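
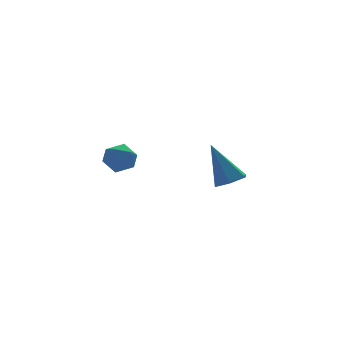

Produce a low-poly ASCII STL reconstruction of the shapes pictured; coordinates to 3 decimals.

solid 
facet normal 0.260 -0.392 -0.882
outer loop
vertex 2.609 -0.872 1.055
vertex 1.866 -0.982 0.885
vertex 2.211 -0.321 0.693
endloop
endfacet
facet normal 0.696 0.671 0.257
outer loop
vertex 2.609 -0.872 1.055
vertex 2.211 -0.321 0.693
vertex 1.334 -0.178 2.695
endloop
endfacet
facet normal 0.259 -0.392 -0.883
outer loop
vertex 2.211 -0.321 0.693
vertex 1.866 -0.982 0.885
vertex 1.468 -0.431 0.524
endloop
endfacet
facet normal -0.118 0.985 -0.122
outer loop
vertex 2.211 -0.321 0.693
vertex 1.468 -0.431 0.524
vertex 1.334 -0.178 2.695
endloop
endfacet
facet normal 0.259 -0.392 -0.883
outer loop
vertex 1.468 -0.431 0.524
vertex 1.866 -0.982 0.885
vertex 1.123 -1.092 0.716
endloop
endfacet
facet normal -0.894 0.436 -0.106
outer loop
vertex 1.468 -0.431 0.524
vertex 1.123 -1.092 0.716
vertex 1.334 -0.178 2.695
endloop
endfacet
facet normal 0.259 -0.393 -0.882
outer loop
vertex 1.123 -1.092 0.716
vertex 1.866 -0.982 0.885
vertex 1.521 -1.643 1.078
endloop
endfacet
facet normal -0.856 -0.428 0.289
outer loop
vertex 1.123 -1.092 0.716
vertex 1.521 -1.643 1.078
vertex 1.334 -0.178 2.695
endloop
endfacet
facet normal 0.259 -0.393 -0.882
outer loop
vertex 1.521 -1.643 1.078
vertex 1.866 -0.982 0.885
vertex 2.264 -1.533 1.247
endloop
endfacet
facet normal -0.042 -0.743 0.668
outer loop
vertex 1.521 -1.643 1.078
vertex 2.264 -1.533 1.247
vertex 1.334 -0.178 2.695
endloop
endfacet
facet normal 0.260 -0.392 -0.882
outer loop
vertex 2.264 -1.533 1.247
vertex 1.866 -0.982 0.885
vertex 2.609 -0.872 1.055
endloop
endfacet
facet normal 0.733 -0.193 0.652
outer loop
vertex 2.264 -1.533 1.247
vertex 2.609 -0.872 1.055
vertex 1.334 -0.178 2.695
endloop
endfacet
facet normal -0.790 -0.497 0.360
outer loop
vertex -4.019 -1.972 3.379
vertex -3.59 -2.605 3.446
vertex -3.636 -2.109 4.03
endloop
endfacet
facet normal -0.827 0.196 0.528
outer loop
vertex -4.019 -1.972 3.379
vertex -3.636 -2.109 4.03
vertex -3.654 -1.4 3.739
endloop
endfacet
facet normal -0.817 0.571 -0.078
outer loop
vertex -4.019 -1.972 3.379
vertex -3.654 -1.4 3.739
vertex -3.62 -1.456 2.974
endloop
endfacet
facet normal -0.774 0.110 -0.623
outer loop
vertex -4.019 -1.972 3.379
vertex -3.62 -1.456 2.974
vertex -3.58 -2.201 2.793
endloop
endfacet
facet normal -0.757 -0.550 -0.352
outer loop
vertex -4.019 -1.972 3.379
vertex -3.58 -2.201 2.793
vertex -3.59 -2.605 3.446
endloop
endfacet
facet normal -0.241 0.363 0.900
outer loop
vertex -3.654 -1.4 3.739
vertex -3.636 -2.109 4.03
vertex -3.0 -1.679 4.027
endloop
endfacet
facet normal -0.182 -0.757 0.628
outer loop
vertex -3.636 -2.109 4.03
vertex -3.59 -2.605 3.446
vertex -2.96 -2.424 3.846
endloop
endfacet
facet normal -0.129 -0.842 -0.523
outer loop
vertex -3.59 -2.605 3.446
vertex -3.58 -2.201 2.793
vertex -2.926 -2.48 3.081
endloop
endfacet
facet normal -0.157 0.225 -0.962
outer loop
vertex -3.58 -2.201 2.793
vertex -3.62 -1.456 2.974
vertex -2.944 -1.771 2.79
endloop
endfacet
facet normal -0.227 0.970 -0.081
outer loop
vertex -3.62 -1.456 2.974
vertex -3.654 -1.4 3.739
vertex -2.99 -1.275 3.374
endloop
endfacet
facet normal 0.774 -0.110 0.623
outer loop
vertex -2.561 -1.908 3.441
vertex -3.0 -1.679 4.027
vertex -2.96 -2.424 3.846
endloop
endfacet
facet normal 0.817 -0.571 0.078
outer loop
vertex -2.561 -1.908 3.441
vertex -2.96 -2.424 3.846
vertex -2.926 -2.48 3.081
endloop
endfacet
facet normal 0.827 -0.196 -0.528
outer loop
vertex -2.561 -1.908 3.441
vertex -2.926 -2.48 3.081
vertex -2.944 -1.771 2.79
endloop
endfacet
facet normal 0.790 0.497 -0.360
outer loop
vertex -2.561 -1.908 3.441
vertex -2.944 -1.771 2.79
vertex -2.99 -1.275 3.374
endloop
endfacet
facet normal 0.757 0.550 0.352
outer loop
vertex -2.561 -1.908 3.441
vertex -2.99 -1.275 3.374
vertex -3.0 -1.679 4.027
endloop
endfacet
facet normal 0.157 -0.225 0.962
outer loop
vertex -2.96 -2.424 3.846
vertex -3.0 -1.679 4.027
vertex -3.636 -2.109 4.03
endloop
endfacet
facet normal 0.227 -0.970 0.081
outer loop
vertex -2.926 -2.48 3.081
vertex -2.96 -2.424 3.846
vertex -3.59 -2.605 3.446
endloop
endfacet
facet normal 0.241 -0.363 -0.900
outer loop
vertex -2.944 -1.771 2.79
vertex -2.926 -2.48 3.081
vertex -3.58 -2.201 2.793
endloop
endfacet
facet normal 0.182 0.757 -0.628
outer loop
vertex -2.99 -1.275 3.374
vertex -2.944 -1.771 2.79
vertex -3.62 -1.456 2.974
endloop
endfacet
facet normal 0.129 0.842 0.523
outer loop
vertex -3.0 -1.679 4.027
vertex -2.99 -1.275 3.374
vertex -3.654 -1.4 3.739
endloop
endfacet

endsolid


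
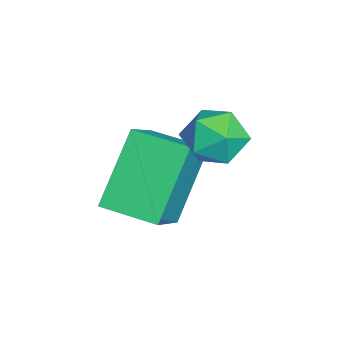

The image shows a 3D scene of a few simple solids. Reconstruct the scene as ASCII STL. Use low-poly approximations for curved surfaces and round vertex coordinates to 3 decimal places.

solid 
facet normal -0.559 0.299 0.773
outer loop
vertex -1.731 2.029 -0.436
vertex -1.268 3.35 -0.613
vertex -3.148 2.371 -1.592
endloop
endfacet
facet normal -0.328 -0.936 0.125
outer loop
vertex -1.952 1.73 -3.247
vertex -1.731 2.029 -0.436
vertex -3.148 2.371 -1.592
endloop
endfacet
facet normal -0.559 0.300 0.773
outer loop
vertex -3.148 2.371 -1.592
vertex -1.268 3.35 -0.613
vertex -2.685 3.691 -1.769
endloop
endfacet
facet normal -0.762 0.184 -0.622
outer loop
vertex -2.685 3.691 -1.769
vertex -1.952 1.73 -3.247
vertex -3.148 2.371 -1.592
endloop
endfacet
facet normal 0.762 -0.184 0.621
outer loop
vertex -1.731 2.029 -0.436
vertex -0.072 2.709 -2.268
vertex -1.268 3.35 -0.613
endloop
endfacet
facet normal -0.328 -0.936 0.125
outer loop
vertex -0.535 1.389 -2.091
vertex -1.731 2.029 -0.436
vertex -1.952 1.73 -3.247
endloop
endfacet
facet normal 0.762 -0.184 0.621
outer loop
vertex -0.535 1.389 -2.091
vertex -0.072 2.709 -2.268
vertex -1.731 2.029 -0.436
endloop
endfacet
facet normal 0.328 0.936 -0.126
outer loop
vertex -1.268 3.35 -0.613
vertex -0.072 2.709 -2.268
vertex -2.685 3.691 -1.769
endloop
endfacet
facet normal -0.762 0.184 -0.621
outer loop
vertex -1.489 3.051 -3.424
vertex -1.952 1.73 -3.247
vertex -2.685 3.691 -1.769
endloop
endfacet
facet normal 0.328 0.936 -0.125
outer loop
vertex -2.685 3.691 -1.769
vertex -0.072 2.709 -2.268
vertex -1.489 3.051 -3.424
endloop
endfacet
facet normal 0.559 -0.299 -0.773
outer loop
vertex -1.489 3.051 -3.424
vertex -0.535 1.389 -2.091
vertex -1.952 1.73 -3.247
endloop
endfacet
facet normal 0.559 -0.300 -0.773
outer loop
vertex -0.072 2.709 -2.268
vertex -0.535 1.389 -2.091
vertex -1.489 3.051 -3.424
endloop
endfacet
facet normal 0.271 0.745 0.610
outer loop
vertex -1.422 4.644 -0.397
vertex -1.691 4.207 0.256
vertex -0.904 4.13 -0.0
endloop
endfacet
facet normal 0.691 0.722 0.033
outer loop
vertex -1.422 4.644 -0.397
vertex -0.904 4.13 -0.0
vertex -0.901 4.165 -0.83
endloop
endfacet
facet normal 0.277 0.793 -0.543
outer loop
vertex -1.422 4.644 -0.397
vertex -0.901 4.165 -0.83
vertex -1.685 4.263 -1.087
endloop
endfacet
facet normal -0.398 0.859 -0.322
outer loop
vertex -1.422 4.644 -0.397
vertex -1.685 4.263 -1.087
vertex -2.173 4.289 -0.415
endloop
endfacet
facet normal -0.401 0.829 0.390
outer loop
vertex -1.422 4.644 -0.397
vertex -2.173 4.289 -0.415
vertex -1.691 4.207 0.256
endloop
endfacet
facet normal 0.997 0.077 0.007
outer loop
vertex -0.901 4.165 -0.83
vertex -0.904 4.13 -0.0
vertex -0.847 3.431 -0.445
endloop
endfacet
facet normal 0.317 0.114 0.941
outer loop
vertex -0.904 4.13 -0.0
vertex -1.691 4.207 0.256
vertex -1.335 3.457 0.227
endloop
endfacet
facet normal -0.772 0.250 0.585
outer loop
vertex -1.691 4.207 0.256
vertex -2.173 4.289 -0.415
vertex -2.119 3.555 -0.03
endloop
endfacet
facet normal -0.767 0.299 -0.568
outer loop
vertex -2.173 4.289 -0.415
vertex -1.685 4.263 -1.087
vertex -2.116 3.59 -0.86
endloop
endfacet
facet normal 0.327 0.191 -0.925
outer loop
vertex -1.685 4.263 -1.087
vertex -0.901 4.165 -0.83
vertex -1.329 3.513 -1.116
endloop
endfacet
facet normal 0.398 -0.859 0.322
outer loop
vertex -1.598 3.076 -0.463
vertex -0.847 3.431 -0.445
vertex -1.335 3.457 0.227
endloop
endfacet
facet normal -0.277 -0.793 0.543
outer loop
vertex -1.598 3.076 -0.463
vertex -1.335 3.457 0.227
vertex -2.119 3.555 -0.03
endloop
endfacet
facet normal -0.691 -0.722 -0.033
outer loop
vertex -1.598 3.076 -0.463
vertex -2.119 3.555 -0.03
vertex -2.116 3.59 -0.86
endloop
endfacet
facet normal -0.271 -0.745 -0.610
outer loop
vertex -1.598 3.076 -0.463
vertex -2.116 3.59 -0.86
vertex -1.329 3.513 -1.116
endloop
endfacet
facet normal 0.401 -0.829 -0.390
outer loop
vertex -1.598 3.076 -0.463
vertex -1.329 3.513 -1.116
vertex -0.847 3.431 -0.445
endloop
endfacet
facet normal 0.767 -0.299 0.568
outer loop
vertex -1.335 3.457 0.227
vertex -0.847 3.431 -0.445
vertex -0.904 4.13 -0.0
endloop
endfacet
facet normal -0.327 -0.191 0.925
outer loop
vertex -2.119 3.555 -0.03
vertex -1.335 3.457 0.227
vertex -1.691 4.207 0.256
endloop
endfacet
facet normal -0.997 -0.077 -0.007
outer loop
vertex -2.116 3.59 -0.86
vertex -2.119 3.555 -0.03
vertex -2.173 4.289 -0.415
endloop
endfacet
facet normal -0.317 -0.114 -0.941
outer loop
vertex -1.329 3.513 -1.116
vertex -2.116 3.59 -0.86
vertex -1.685 4.263 -1.087
endloop
endfacet
facet normal 0.772 -0.250 -0.585
outer loop
vertex -0.847 3.431 -0.445
vertex -1.329 3.513 -1.116
vertex -0.901 4.165 -0.83
endloop
endfacet

endsolid


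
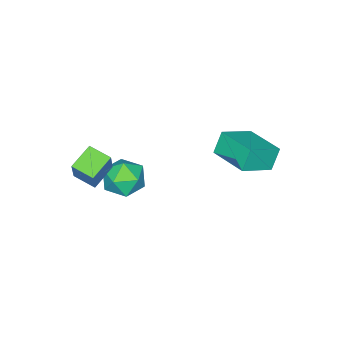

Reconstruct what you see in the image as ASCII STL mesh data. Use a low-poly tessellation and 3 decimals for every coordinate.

solid 
facet normal 0.429 0.419 0.800
outer loop
vertex 1.067 -1.476 -3.17
vertex 0.901 -2.394 -2.6
vertex 1.827 -2.262 -3.166
endloop
endfacet
facet normal 0.704 0.682 0.196
outer loop
vertex 1.067 -1.476 -3.17
vertex 1.827 -2.262 -3.166
vertex 1.583 -1.742 -4.097
endloop
endfacet
facet normal 0.171 0.968 -0.182
outer loop
vertex 1.067 -1.476 -3.17
vertex 1.583 -1.742 -4.097
vertex 0.506 -1.553 -4.106
endloop
endfacet
facet normal -0.433 0.882 0.187
outer loop
vertex 1.067 -1.476 -3.17
vertex 0.506 -1.553 -4.106
vertex 0.084 -1.956 -3.181
endloop
endfacet
facet normal -0.274 0.543 0.794
outer loop
vertex 1.067 -1.476 -3.17
vertex 0.084 -1.956 -3.181
vertex 0.901 -2.394 -2.6
endloop
endfacet
facet normal 0.974 0.138 -0.178
outer loop
vertex 1.583 -1.742 -4.097
vertex 1.827 -2.262 -3.166
vertex 1.736 -2.824 -4.099
endloop
endfacet
facet normal 0.529 -0.288 0.798
outer loop
vertex 1.827 -2.262 -3.166
vertex 0.901 -2.394 -2.6
vertex 1.314 -3.227 -3.174
endloop
endfacet
facet normal -0.608 -0.087 0.789
outer loop
vertex 0.901 -2.394 -2.6
vertex 0.084 -1.956 -3.181
vertex 0.237 -3.038 -3.183
endloop
endfacet
facet normal -0.866 0.462 -0.194
outer loop
vertex 0.084 -1.956 -3.181
vertex 0.506 -1.553 -4.106
vertex -0.007 -2.518 -4.114
endloop
endfacet
facet normal 0.112 0.601 -0.791
outer loop
vertex 0.506 -1.553 -4.106
vertex 1.583 -1.742 -4.097
vertex 0.919 -2.386 -4.68
endloop
endfacet
facet normal 0.433 -0.882 -0.187
outer loop
vertex 0.753 -3.304 -4.11
vertex 1.736 -2.824 -4.099
vertex 1.314 -3.227 -3.174
endloop
endfacet
facet normal -0.171 -0.968 0.182
outer loop
vertex 0.753 -3.304 -4.11
vertex 1.314 -3.227 -3.174
vertex 0.237 -3.038 -3.183
endloop
endfacet
facet normal -0.704 -0.682 -0.196
outer loop
vertex 0.753 -3.304 -4.11
vertex 0.237 -3.038 -3.183
vertex -0.007 -2.518 -4.114
endloop
endfacet
facet normal -0.429 -0.419 -0.800
outer loop
vertex 0.753 -3.304 -4.11
vertex -0.007 -2.518 -4.114
vertex 0.919 -2.386 -4.68
endloop
endfacet
facet normal 0.274 -0.543 -0.794
outer loop
vertex 0.753 -3.304 -4.11
vertex 0.919 -2.386 -4.68
vertex 1.736 -2.824 -4.099
endloop
endfacet
facet normal 0.866 -0.462 0.194
outer loop
vertex 1.314 -3.227 -3.174
vertex 1.736 -2.824 -4.099
vertex 1.827 -2.262 -3.166
endloop
endfacet
facet normal -0.112 -0.601 0.791
outer loop
vertex 0.237 -3.038 -3.183
vertex 1.314 -3.227 -3.174
vertex 0.901 -2.394 -2.6
endloop
endfacet
facet normal -0.974 -0.138 0.178
outer loop
vertex -0.007 -2.518 -4.114
vertex 0.237 -3.038 -3.183
vertex 0.084 -1.956 -3.181
endloop
endfacet
facet normal -0.529 0.288 -0.798
outer loop
vertex 0.919 -2.386 -4.68
vertex -0.007 -2.518 -4.114
vertex 0.506 -1.553 -4.106
endloop
endfacet
facet normal 0.608 0.087 -0.789
outer loop
vertex 1.736 -2.824 -4.099
vertex 0.919 -2.386 -4.68
vertex 1.583 -1.742 -4.097
endloop
endfacet
facet normal -0.846 0.301 -0.441
outer loop
vertex -3.377 1.385 -1.485
vertex -2.812 3.272 -1.281
vertex -2.836 1.338 -2.555
endloop
endfacet
facet normal -0.286 -0.953 -0.103
outer loop
vertex -1.348 0.808 -1.779
vertex -3.377 1.385 -1.485
vertex -2.836 1.338 -2.555
endloop
endfacet
facet normal -0.845 0.301 -0.441
outer loop
vertex -2.836 1.338 -2.555
vertex -2.812 3.272 -1.281
vertex -2.27 3.225 -2.351
endloop
endfacet
facet normal 0.451 -0.039 -0.892
outer loop
vertex -2.27 3.225 -2.351
vertex -1.348 0.808 -1.779
vertex -2.836 1.338 -2.555
endloop
endfacet
facet normal -0.451 0.039 0.892
outer loop
vertex -3.377 1.385 -1.485
vertex -1.324 2.742 -0.505
vertex -2.812 3.272 -1.281
endloop
endfacet
facet normal -0.286 -0.953 -0.103
outer loop
vertex -1.89 0.855 -0.709
vertex -3.377 1.385 -1.485
vertex -1.348 0.808 -1.779
endloop
endfacet
facet normal -0.451 0.039 0.892
outer loop
vertex -1.89 0.855 -0.709
vertex -1.324 2.742 -0.505
vertex -3.377 1.385 -1.485
endloop
endfacet
facet normal 0.286 0.953 0.103
outer loop
vertex -2.812 3.272 -1.281
vertex -1.324 2.742 -0.505
vertex -2.27 3.225 -2.351
endloop
endfacet
facet normal 0.451 -0.039 -0.891
outer loop
vertex -0.783 2.695 -1.575
vertex -1.348 0.808 -1.779
vertex -2.27 3.225 -2.351
endloop
endfacet
facet normal 0.286 0.953 0.103
outer loop
vertex -2.27 3.225 -2.351
vertex -1.324 2.742 -0.505
vertex -0.783 2.695 -1.575
endloop
endfacet
facet normal 0.845 -0.301 0.441
outer loop
vertex -0.783 2.695 -1.575
vertex -1.89 0.855 -0.709
vertex -1.348 0.808 -1.779
endloop
endfacet
facet normal 0.846 -0.301 0.441
outer loop
vertex -1.324 2.742 -0.505
vertex -1.89 0.855 -0.709
vertex -0.783 2.695 -1.575
endloop
endfacet
facet normal -0.921 0.022 0.388
outer loop
vertex 1.723 -3.603 -1.414
vertex 1.633 -2.501 -1.689
vertex 1.141 -3.99 -2.775
endloop
endfacet
facet normal 0.079 -0.967 0.241
outer loop
vertex 2.367 -4.019 -3.291
vertex 1.723 -3.603 -1.414
vertex 1.141 -3.99 -2.775
endloop
endfacet
facet normal -0.922 0.022 0.387
outer loop
vertex 1.141 -3.99 -2.775
vertex 1.633 -2.501 -1.689
vertex 1.052 -2.887 -3.05
endloop
endfacet
facet normal -0.380 -0.253 -0.890
outer loop
vertex 1.052 -2.887 -3.05
vertex 2.367 -4.019 -3.291
vertex 1.141 -3.99 -2.775
endloop
endfacet
facet normal 0.380 0.253 0.890
outer loop
vertex 1.723 -3.603 -1.414
vertex 2.859 -2.53 -2.205
vertex 1.633 -2.501 -1.689
endloop
endfacet
facet normal 0.078 -0.967 0.241
outer loop
vertex 2.948 -3.633 -1.93
vertex 1.723 -3.603 -1.414
vertex 2.367 -4.019 -3.291
endloop
endfacet
facet normal 0.381 0.252 0.889
outer loop
vertex 2.948 -3.633 -1.93
vertex 2.859 -2.53 -2.205
vertex 1.723 -3.603 -1.414
endloop
endfacet
facet normal -0.078 0.967 -0.241
outer loop
vertex 1.633 -2.501 -1.689
vertex 2.859 -2.53 -2.205
vertex 1.052 -2.887 -3.05
endloop
endfacet
facet normal -0.381 -0.253 -0.889
outer loop
vertex 2.277 -2.917 -3.566
vertex 2.367 -4.019 -3.291
vertex 1.052 -2.887 -3.05
endloop
endfacet
facet normal -0.078 0.967 -0.242
outer loop
vertex 1.052 -2.887 -3.05
vertex 2.859 -2.53 -2.205
vertex 2.277 -2.917 -3.566
endloop
endfacet
facet normal 0.922 -0.021 -0.387
outer loop
vertex 2.277 -2.917 -3.566
vertex 2.948 -3.633 -1.93
vertex 2.367 -4.019 -3.291
endloop
endfacet
facet normal 0.922 -0.022 -0.388
outer loop
vertex 2.859 -2.53 -2.205
vertex 2.948 -3.633 -1.93
vertex 2.277 -2.917 -3.566
endloop
endfacet

endsolid


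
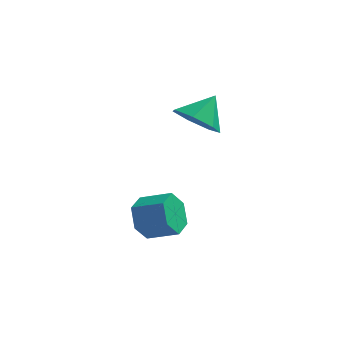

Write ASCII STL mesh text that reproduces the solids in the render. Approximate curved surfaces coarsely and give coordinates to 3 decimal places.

solid 
facet normal -0.938 -0.037 -0.345
outer loop
vertex -0.321 -1.15 -3.509
vertex -0.608 -0.772 -2.768
vertex -0.375 -0.274 -3.455
endloop
endfacet
facet normal 0.340 0.079 -0.937
outer loop
vertex -0.321 -1.15 -3.509
vertex -0.375 -0.274 -3.455
vertex 0.814 -1.106 -3.093
endloop
endfacet
facet normal 0.341 0.080 -0.937
outer loop
vertex 0.814 -1.106 -3.093
vertex -0.375 -0.274 -3.455
vertex 0.76 -0.23 -3.038
endloop
endfacet
facet normal 0.938 0.036 0.344
outer loop
vertex 0.814 -1.106 -3.093
vertex 0.76 -0.23 -3.038
vertex 0.528 -0.728 -2.352
endloop
endfacet
facet normal -0.938 -0.036 -0.344
outer loop
vertex -0.375 -0.274 -3.455
vertex -0.608 -0.772 -2.768
vertex -0.661 0.105 -2.714
endloop
endfacet
facet normal 0.118 0.902 -0.416
outer loop
vertex -0.375 -0.274 -3.455
vertex -0.661 0.105 -2.714
vertex 0.76 -0.23 -3.038
endloop
endfacet
facet normal 0.118 0.902 -0.416
outer loop
vertex 0.76 -0.23 -3.038
vertex -0.661 0.105 -2.714
vertex 0.474 0.149 -2.297
endloop
endfacet
facet normal 0.938 0.036 0.344
outer loop
vertex 0.76 -0.23 -3.038
vertex 0.474 0.149 -2.297
vertex 0.528 -0.728 -2.352
endloop
endfacet
facet normal -0.938 -0.036 -0.344
outer loop
vertex -0.661 0.105 -2.714
vertex -0.608 -0.772 -2.768
vertex -0.894 -0.394 -2.027
endloop
endfacet
facet normal -0.224 0.823 0.522
outer loop
vertex -0.661 0.105 -2.714
vertex -0.894 -0.394 -2.027
vertex 0.474 0.149 -2.297
endloop
endfacet
facet normal -0.223 0.823 0.523
outer loop
vertex 0.474 0.149 -2.297
vertex -0.894 -0.394 -2.027
vertex 0.241 -0.35 -1.611
endloop
endfacet
facet normal 0.938 0.036 0.345
outer loop
vertex 0.474 0.149 -2.297
vertex 0.241 -0.35 -1.611
vertex 0.528 -0.728 -2.352
endloop
endfacet
facet normal -0.938 -0.036 -0.344
outer loop
vertex -0.894 -0.394 -2.027
vertex -0.608 -0.772 -2.768
vertex -0.84 -1.27 -2.082
endloop
endfacet
facet normal -0.340 -0.080 0.937
outer loop
vertex -0.894 -0.394 -2.027
vertex -0.84 -1.27 -2.082
vertex 0.241 -0.35 -1.611
endloop
endfacet
facet normal -0.341 -0.079 0.937
outer loop
vertex 0.241 -0.35 -1.611
vertex -0.84 -1.27 -2.082
vertex 0.295 -1.226 -1.665
endloop
endfacet
facet normal 0.938 0.037 0.345
outer loop
vertex 0.241 -0.35 -1.611
vertex 0.295 -1.226 -1.665
vertex 0.528 -0.728 -2.352
endloop
endfacet
facet normal -0.938 -0.036 -0.344
outer loop
vertex -0.84 -1.27 -2.082
vertex -0.608 -0.772 -2.768
vertex -0.554 -1.649 -2.823
endloop
endfacet
facet normal -0.118 -0.902 0.416
outer loop
vertex -0.84 -1.27 -2.082
vertex -0.554 -1.649 -2.823
vertex 0.295 -1.226 -1.665
endloop
endfacet
facet normal -0.118 -0.902 0.416
outer loop
vertex 0.295 -1.226 -1.665
vertex -0.554 -1.649 -2.823
vertex 0.581 -1.605 -2.406
endloop
endfacet
facet normal 0.938 0.036 0.344
outer loop
vertex 0.295 -1.226 -1.665
vertex 0.581 -1.605 -2.406
vertex 0.528 -0.728 -2.352
endloop
endfacet
facet normal -0.938 -0.036 -0.345
outer loop
vertex -0.554 -1.649 -2.823
vertex -0.608 -0.772 -2.768
vertex -0.321 -1.15 -3.509
endloop
endfacet
facet normal 0.224 -0.823 -0.522
outer loop
vertex -0.554 -1.649 -2.823
vertex -0.321 -1.15 -3.509
vertex 0.581 -1.605 -2.406
endloop
endfacet
facet normal 0.223 -0.823 -0.522
outer loop
vertex 0.581 -1.605 -2.406
vertex -0.321 -1.15 -3.509
vertex 0.814 -1.106 -3.093
endloop
endfacet
facet normal 0.938 0.036 0.344
outer loop
vertex 0.581 -1.605 -2.406
vertex 0.814 -1.106 -3.093
vertex 0.528 -0.728 -2.352
endloop
endfacet
facet normal -0.319 -0.598 -0.735
outer loop
vertex 0.531 2.753 0.23
vertex -0.326 3.283 0.17
vertex 0.541 3.431 -0.326
endloop
endfacet
facet normal 0.965 0.158 0.210
outer loop
vertex 0.531 2.753 0.23
vertex 0.541 3.431 -0.326
vertex 0.106 4.097 1.17
endloop
endfacet
facet normal -0.318 -0.599 -0.735
outer loop
vertex 0.541 3.431 -0.326
vertex -0.326 3.283 0.17
vertex -0.103 3.997 -0.508
endloop
endfacet
facet normal 0.675 0.727 -0.127
outer loop
vertex 0.541 3.431 -0.326
vertex -0.103 3.997 -0.508
vertex 0.106 4.097 1.17
endloop
endfacet
facet normal -0.318 -0.599 -0.735
outer loop
vertex -0.103 3.997 -0.508
vertex -0.326 3.283 0.17
vertex -0.915 4.026 -0.18
endloop
endfacet
facet normal 0.011 0.998 -0.061
outer loop
vertex -0.103 3.997 -0.508
vertex -0.915 4.026 -0.18
vertex 0.106 4.097 1.17
endloop
endfacet
facet normal -0.318 -0.599 -0.735
outer loop
vertex -0.915 4.026 -0.18
vertex -0.326 3.283 0.17
vertex -1.284 3.495 0.412
endloop
endfacet
facet normal -0.529 0.769 0.360
outer loop
vertex -0.915 4.026 -0.18
vertex -1.284 3.495 0.412
vertex 0.106 4.097 1.17
endloop
endfacet
facet normal -0.318 -0.598 -0.735
outer loop
vertex -1.284 3.495 0.412
vertex -0.326 3.283 0.17
vertex -0.932 2.804 0.822
endloop
endfacet
facet normal -0.537 0.211 0.817
outer loop
vertex -1.284 3.495 0.412
vertex -0.932 2.804 0.822
vertex 0.106 4.097 1.17
endloop
endfacet
facet normal -0.318 -0.598 -0.735
outer loop
vertex -0.932 2.804 0.822
vertex -0.326 3.283 0.17
vertex -0.124 2.475 0.74
endloop
endfacet
facet normal -0.006 -0.255 0.967
outer loop
vertex -0.932 2.804 0.822
vertex -0.124 2.475 0.74
vertex 0.106 4.097 1.17
endloop
endfacet
facet normal -0.319 -0.598 -0.735
outer loop
vertex -0.124 2.475 0.74
vertex -0.326 3.283 0.17
vertex 0.531 2.753 0.23
endloop
endfacet
facet normal 0.661 -0.278 0.697
outer loop
vertex -0.124 2.475 0.74
vertex 0.531 2.753 0.23
vertex 0.106 4.097 1.17
endloop
endfacet

endsolid


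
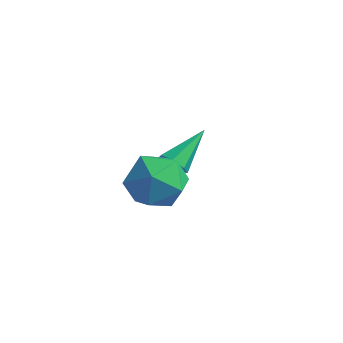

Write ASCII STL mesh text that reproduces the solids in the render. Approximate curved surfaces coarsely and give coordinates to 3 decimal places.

solid 
facet normal -0.120 -0.860 -0.496
outer loop
vertex -0.073 2.202 0.292
vertex -0.239 2.486 -0.161
vertex 0.279 2.331 -0.017
endloop
endfacet
facet normal 0.684 -0.166 0.710
outer loop
vertex -0.073 2.202 0.292
vertex 0.279 2.331 -0.017
vertex -0.041 3.914 0.661
endloop
endfacet
facet normal -0.120 -0.861 -0.495
outer loop
vertex 0.279 2.331 -0.017
vertex -0.239 2.486 -0.161
vertex 0.241 2.576 -0.434
endloop
endfacet
facet normal 0.982 0.189 0.022
outer loop
vertex 0.279 2.331 -0.017
vertex 0.241 2.576 -0.434
vertex -0.041 3.914 0.661
endloop
endfacet
facet normal -0.120 -0.860 -0.495
outer loop
vertex 0.241 2.576 -0.434
vertex -0.239 2.486 -0.161
vertex -0.159 2.754 -0.646
endloop
endfacet
facet normal 0.567 0.590 -0.575
outer loop
vertex 0.241 2.576 -0.434
vertex -0.159 2.754 -0.646
vertex -0.041 3.914 0.661
endloop
endfacet
facet normal -0.118 -0.861 -0.495
outer loop
vertex -0.159 2.754 -0.646
vertex -0.239 2.486 -0.161
vertex -0.619 2.729 -0.493
endloop
endfacet
facet normal -0.250 0.735 -0.630
outer loop
vertex -0.159 2.754 -0.646
vertex -0.619 2.729 -0.493
vertex -0.041 3.914 0.661
endloop
endfacet
facet normal -0.119 -0.861 -0.494
outer loop
vertex -0.619 2.729 -0.493
vertex -0.239 2.486 -0.161
vertex -0.793 2.521 -0.089
endloop
endfacet
facet normal -0.851 0.514 -0.102
outer loop
vertex -0.619 2.729 -0.493
vertex -0.793 2.521 -0.089
vertex -0.041 3.914 0.661
endloop
endfacet
facet normal -0.119 -0.861 -0.495
outer loop
vertex -0.793 2.521 -0.089
vertex -0.239 2.486 -0.161
vertex -0.55 2.287 0.26
endloop
endfacet
facet normal -0.786 0.095 0.611
outer loop
vertex -0.793 2.521 -0.089
vertex -0.55 2.287 0.26
vertex -0.041 3.914 0.661
endloop
endfacet
facet normal -0.120 -0.860 -0.495
outer loop
vertex -0.55 2.287 0.26
vertex -0.239 2.486 -0.161
vertex -0.073 2.202 0.292
endloop
endfacet
facet normal -0.102 -0.208 0.973
outer loop
vertex -0.55 2.287 0.26
vertex -0.073 2.202 0.292
vertex -0.041 3.914 0.661
endloop
endfacet
facet normal -0.882 -0.276 0.381
outer loop
vertex 0.024 -0.088 1.319
vertex 0.452 -1.051 1.613
vertex 0.486 -0.204 2.304
endloop
endfacet
facet normal -0.796 0.432 0.424
outer loop
vertex 0.024 -0.088 1.319
vertex 0.486 -0.204 2.304
vertex 0.666 0.702 1.719
endloop
endfacet
facet normal -0.692 0.682 -0.237
outer loop
vertex 0.024 -0.088 1.319
vertex 0.666 0.702 1.719
vertex 0.743 0.415 0.666
endloop
endfacet
facet normal -0.715 0.129 -0.687
outer loop
vertex 0.024 -0.088 1.319
vertex 0.743 0.415 0.666
vertex 0.61 -0.668 0.601
endloop
endfacet
facet normal -0.832 -0.463 -0.305
outer loop
vertex 0.024 -0.088 1.319
vertex 0.61 -0.668 0.601
vertex 0.452 -1.051 1.613
endloop
endfacet
facet normal -0.205 0.559 0.803
outer loop
vertex 0.666 0.702 1.719
vertex 0.486 -0.204 2.304
vertex 1.49 0.228 2.259
endloop
endfacet
facet normal -0.345 -0.585 0.734
outer loop
vertex 0.486 -0.204 2.304
vertex 0.452 -1.051 1.613
vertex 1.357 -0.855 2.194
endloop
endfacet
facet normal -0.264 -0.888 -0.377
outer loop
vertex 0.452 -1.051 1.613
vertex 0.61 -0.668 0.601
vertex 1.434 -1.142 1.141
endloop
endfacet
facet normal -0.074 0.069 -0.995
outer loop
vertex 0.61 -0.668 0.601
vertex 0.743 0.415 0.666
vertex 1.614 -0.236 0.556
endloop
endfacet
facet normal -0.038 0.963 -0.265
outer loop
vertex 0.743 0.415 0.666
vertex 0.666 0.702 1.719
vertex 1.648 0.611 1.247
endloop
endfacet
facet normal 0.715 -0.129 0.687
outer loop
vertex 2.076 -0.352 1.541
vertex 1.49 0.228 2.259
vertex 1.357 -0.855 2.194
endloop
endfacet
facet normal 0.692 -0.682 0.237
outer loop
vertex 2.076 -0.352 1.541
vertex 1.357 -0.855 2.194
vertex 1.434 -1.142 1.141
endloop
endfacet
facet normal 0.796 -0.432 -0.424
outer loop
vertex 2.076 -0.352 1.541
vertex 1.434 -1.142 1.141
vertex 1.614 -0.236 0.556
endloop
endfacet
facet normal 0.882 0.276 -0.381
outer loop
vertex 2.076 -0.352 1.541
vertex 1.614 -0.236 0.556
vertex 1.648 0.611 1.247
endloop
endfacet
facet normal 0.832 0.463 0.305
outer loop
vertex 2.076 -0.352 1.541
vertex 1.648 0.611 1.247
vertex 1.49 0.228 2.259
endloop
endfacet
facet normal 0.074 -0.069 0.995
outer loop
vertex 1.357 -0.855 2.194
vertex 1.49 0.228 2.259
vertex 0.486 -0.204 2.304
endloop
endfacet
facet normal 0.038 -0.963 0.265
outer loop
vertex 1.434 -1.142 1.141
vertex 1.357 -0.855 2.194
vertex 0.452 -1.051 1.613
endloop
endfacet
facet normal 0.205 -0.559 -0.803
outer loop
vertex 1.614 -0.236 0.556
vertex 1.434 -1.142 1.141
vertex 0.61 -0.668 0.601
endloop
endfacet
facet normal 0.345 0.585 -0.734
outer loop
vertex 1.648 0.611 1.247
vertex 1.614 -0.236 0.556
vertex 0.743 0.415 0.666
endloop
endfacet
facet normal 0.264 0.888 0.377
outer loop
vertex 1.49 0.228 2.259
vertex 1.648 0.611 1.247
vertex 0.666 0.702 1.719
endloop
endfacet

endsolid


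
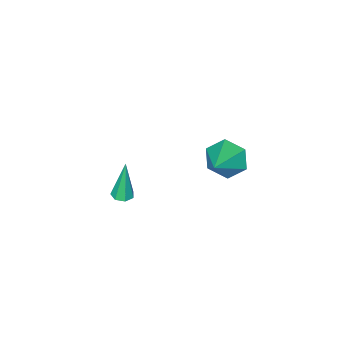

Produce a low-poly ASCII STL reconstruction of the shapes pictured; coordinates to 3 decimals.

solid 
facet normal -0.773 -0.403 -0.489
outer loop
vertex -1.414 -3.995 -4.769
vertex -2.086 -3.493 -4.12
vertex -1.764 -3.025 -5.015
endloop
endfacet
facet normal 0.833 0.167 -0.527
outer loop
vertex -1.414 -3.995 -4.769
vertex -1.764 -3.025 -5.015
vertex -0.694 -2.767 -3.24
endloop
endfacet
facet normal -0.774 -0.403 -0.489
outer loop
vertex -1.764 -3.025 -5.015
vertex -2.086 -3.493 -4.12
vertex -2.435 -2.523 -4.367
endloop
endfacet
facet normal 0.338 0.881 -0.332
outer loop
vertex -1.764 -3.025 -5.015
vertex -2.435 -2.523 -4.367
vertex -0.694 -2.767 -3.24
endloop
endfacet
facet normal -0.773 -0.403 -0.489
outer loop
vertex -2.435 -2.523 -4.367
vertex -2.086 -3.493 -4.12
vertex -2.758 -2.99 -3.472
endloop
endfacet
facet normal -0.144 0.898 0.417
outer loop
vertex -2.435 -2.523 -4.367
vertex -2.758 -2.99 -3.472
vertex -0.694 -2.767 -3.24
endloop
endfacet
facet normal -0.773 -0.402 -0.490
outer loop
vertex -2.758 -2.99 -3.472
vertex -2.086 -3.493 -4.12
vertex -2.409 -3.96 -3.226
endloop
endfacet
facet normal -0.131 0.199 0.971
outer loop
vertex -2.758 -2.99 -3.472
vertex -2.409 -3.96 -3.226
vertex -0.694 -2.767 -3.24
endloop
endfacet
facet normal -0.773 -0.402 -0.490
outer loop
vertex -2.409 -3.96 -3.226
vertex -2.086 -3.493 -4.12
vertex -1.737 -4.463 -3.874
endloop
endfacet
facet normal 0.364 -0.514 0.777
outer loop
vertex -2.409 -3.96 -3.226
vertex -1.737 -4.463 -3.874
vertex -0.694 -2.767 -3.24
endloop
endfacet
facet normal -0.774 -0.402 -0.490
outer loop
vertex -1.737 -4.463 -3.874
vertex -2.086 -3.493 -4.12
vertex -1.414 -3.995 -4.769
endloop
endfacet
facet normal 0.847 -0.531 0.028
outer loop
vertex -1.737 -4.463 -3.874
vertex -1.414 -3.995 -4.769
vertex -0.694 -2.767 -3.24
endloop
endfacet
facet normal 0.120 0.021 -0.993
outer loop
vertex 4.526 -3.225 -2.206
vertex 4.031 -3.33 -2.268
vertex 4.257 -2.874 -2.231
endloop
endfacet
facet normal 0.740 0.590 0.323
outer loop
vertex 4.526 -3.225 -2.206
vertex 4.257 -2.874 -2.231
vertex 3.789 -3.37 -0.252
endloop
endfacet
facet normal 0.120 0.021 -0.993
outer loop
vertex 4.257 -2.874 -2.231
vertex 4.031 -3.33 -2.268
vertex 3.818 -2.866 -2.284
endloop
endfacet
facet normal -0.011 0.971 0.241
outer loop
vertex 4.257 -2.874 -2.231
vertex 3.818 -2.866 -2.284
vertex 3.789 -3.37 -0.252
endloop
endfacet
facet normal 0.118 0.020 -0.993
outer loop
vertex 3.818 -2.866 -2.284
vertex 4.031 -3.33 -2.268
vertex 3.539 -3.208 -2.324
endloop
endfacet
facet normal -0.775 0.616 0.142
outer loop
vertex 3.818 -2.866 -2.284
vertex 3.539 -3.208 -2.324
vertex 3.789 -3.37 -0.252
endloop
endfacet
facet normal 0.118 0.020 -0.993
outer loop
vertex 3.539 -3.208 -2.324
vertex 4.031 -3.33 -2.268
vertex 3.63 -3.641 -2.322
endloop
endfacet
facet normal -0.974 -0.204 0.102
outer loop
vertex 3.539 -3.208 -2.324
vertex 3.63 -3.641 -2.322
vertex 3.789 -3.37 -0.252
endloop
endfacet
facet normal 0.118 0.020 -0.993
outer loop
vertex 3.63 -3.641 -2.322
vertex 4.031 -3.33 -2.268
vertex 4.024 -3.839 -2.279
endloop
endfacet
facet normal -0.457 -0.877 0.150
outer loop
vertex 3.63 -3.641 -2.322
vertex 4.024 -3.839 -2.279
vertex 3.789 -3.37 -0.252
endloop
endfacet
facet normal 0.120 0.020 -0.993
outer loop
vertex 4.024 -3.839 -2.279
vertex 4.031 -3.33 -2.268
vertex 4.422 -3.654 -2.227
endloop
endfacet
facet normal 0.381 -0.890 0.250
outer loop
vertex 4.024 -3.839 -2.279
vertex 4.422 -3.654 -2.227
vertex 3.789 -3.37 -0.252
endloop
endfacet
facet normal 0.120 0.019 -0.993
outer loop
vertex 4.422 -3.654 -2.227
vertex 4.031 -3.33 -2.268
vertex 4.526 -3.225 -2.206
endloop
endfacet
facet normal 0.915 -0.238 0.327
outer loop
vertex 4.422 -3.654 -2.227
vertex 4.526 -3.225 -2.206
vertex 3.789 -3.37 -0.252
endloop
endfacet

endsolid


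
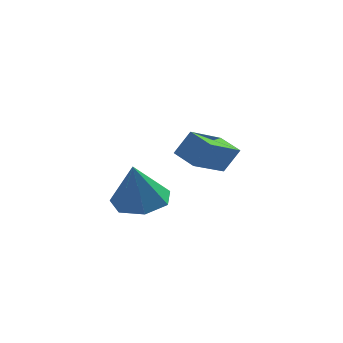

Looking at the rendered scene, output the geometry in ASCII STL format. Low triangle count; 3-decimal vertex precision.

solid 
facet normal 0.075 0.334 -0.940
outer loop
vertex -1.694 0.517 -2.672
vertex -2.62 0.002 -2.929
vertex -2.488 1.018 -2.557
endloop
endfacet
facet normal 0.442 0.535 0.720
outer loop
vertex -1.694 0.517 -2.672
vertex -2.488 1.018 -2.557
vertex -2.76 -0.622 -1.171
endloop
endfacet
facet normal 0.075 0.334 -0.940
outer loop
vertex -2.488 1.018 -2.557
vertex -2.62 0.002 -2.929
vertex -3.381 0.754 -2.722
endloop
endfacet
facet normal -0.319 0.642 0.697
outer loop
vertex -2.488 1.018 -2.557
vertex -3.381 0.754 -2.722
vertex -2.76 -0.622 -1.171
endloop
endfacet
facet normal 0.075 0.334 -0.939
outer loop
vertex -3.381 0.754 -2.722
vertex -2.62 0.002 -2.929
vertex -3.701 -0.076 -3.043
endloop
endfacet
facet normal -0.865 0.149 0.478
outer loop
vertex -3.381 0.754 -2.722
vertex -3.701 -0.076 -3.043
vertex -2.76 -0.622 -1.171
endloop
endfacet
facet normal 0.075 0.333 -0.940
outer loop
vertex -3.701 -0.076 -3.043
vertex -2.62 0.002 -2.929
vertex -3.206 -0.848 -3.277
endloop
endfacet
facet normal -0.787 -0.574 0.228
outer loop
vertex -3.701 -0.076 -3.043
vertex -3.206 -0.848 -3.277
vertex -2.76 -0.622 -1.171
endloop
endfacet
facet normal 0.075 0.333 -0.940
outer loop
vertex -3.206 -0.848 -3.277
vertex -2.62 0.002 -2.929
vertex -2.27 -0.979 -3.249
endloop
endfacet
facet normal -0.141 -0.981 0.135
outer loop
vertex -3.206 -0.848 -3.277
vertex -2.27 -0.979 -3.249
vertex -2.76 -0.622 -1.171
endloop
endfacet
facet normal 0.075 0.333 -0.940
outer loop
vertex -2.27 -0.979 -3.249
vertex -2.62 0.002 -2.929
vertex -1.597 -0.372 -2.98
endloop
endfacet
facet normal 0.583 -0.766 0.269
outer loop
vertex -2.27 -0.979 -3.249
vertex -1.597 -0.372 -2.98
vertex -2.76 -0.622 -1.171
endloop
endfacet
facet normal 0.075 0.334 -0.940
outer loop
vertex -1.597 -0.372 -2.98
vertex -2.62 0.002 -2.929
vertex -1.694 0.517 -2.672
endloop
endfacet
facet normal 0.843 -0.091 0.530
outer loop
vertex -1.597 -0.372 -2.98
vertex -1.694 0.517 -2.672
vertex -2.76 -0.622 -1.171
endloop
endfacet
facet normal -0.483 -0.150 -0.863
outer loop
vertex -2.103 3.282 -1.817
vertex -1.249 4.774 -2.554
vertex -1.266 2.628 -2.172
endloop
endfacet
facet normal -0.456 -0.798 0.394
outer loop
vertex -0.691 2.806 -1.146
vertex -2.103 3.282 -1.817
vertex -1.266 2.628 -2.172
endloop
endfacet
facet normal -0.484 -0.150 -0.862
outer loop
vertex -1.266 2.628 -2.172
vertex -1.249 4.774 -2.554
vertex -0.413 4.12 -2.91
endloop
endfacet
facet normal 0.747 -0.584 -0.317
outer loop
vertex -0.413 4.12 -2.91
vertex -0.691 2.806 -1.146
vertex -1.266 2.628 -2.172
endloop
endfacet
facet normal -0.747 0.584 0.317
outer loop
vertex -2.103 3.282 -1.817
vertex -0.674 4.952 -1.528
vertex -1.249 4.774 -2.554
endloop
endfacet
facet normal -0.456 -0.798 0.394
outer loop
vertex -1.527 3.46 -0.79
vertex -2.103 3.282 -1.817
vertex -0.691 2.806 -1.146
endloop
endfacet
facet normal -0.747 0.584 0.318
outer loop
vertex -1.527 3.46 -0.79
vertex -0.674 4.952 -1.528
vertex -2.103 3.282 -1.817
endloop
endfacet
facet normal 0.456 0.798 -0.394
outer loop
vertex -1.249 4.774 -2.554
vertex -0.674 4.952 -1.528
vertex -0.413 4.12 -2.91
endloop
endfacet
facet normal 0.747 -0.584 -0.318
outer loop
vertex 0.163 4.298 -1.883
vertex -0.691 2.806 -1.146
vertex -0.413 4.12 -2.91
endloop
endfacet
facet normal 0.456 0.798 -0.394
outer loop
vertex -0.413 4.12 -2.91
vertex -0.674 4.952 -1.528
vertex 0.163 4.298 -1.883
endloop
endfacet
facet normal 0.484 0.149 0.862
outer loop
vertex 0.163 4.298 -1.883
vertex -1.527 3.46 -0.79
vertex -0.691 2.806 -1.146
endloop
endfacet
facet normal 0.483 0.150 0.862
outer loop
vertex -0.674 4.952 -1.528
vertex -1.527 3.46 -0.79
vertex 0.163 4.298 -1.883
endloop
endfacet

endsolid


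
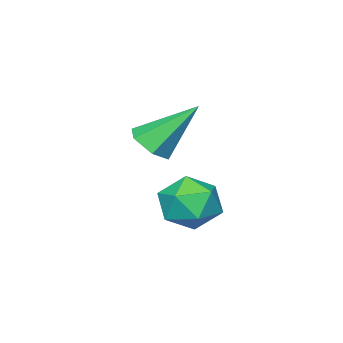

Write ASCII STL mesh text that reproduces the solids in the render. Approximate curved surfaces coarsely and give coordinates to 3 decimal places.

solid 
facet normal -0.423 0.294 0.857
outer loop
vertex 1.32 -3.128 -1.202
vertex 2.156 -3.557 -0.643
vertex 2.199 -2.517 -0.978
endloop
endfacet
facet normal -0.594 0.736 0.325
outer loop
vertex 1.32 -3.128 -1.202
vertex 2.199 -2.517 -0.978
vertex 1.73 -2.46 -1.964
endloop
endfacet
facet normal -0.917 0.354 -0.183
outer loop
vertex 1.32 -3.128 -1.202
vertex 1.73 -2.46 -1.964
vertex 1.397 -3.465 -2.239
endloop
endfacet
facet normal -0.945 -0.324 0.035
outer loop
vertex 1.32 -3.128 -1.202
vertex 1.397 -3.465 -2.239
vertex 1.66 -4.143 -1.422
endloop
endfacet
facet normal -0.639 -0.361 0.679
outer loop
vertex 1.32 -3.128 -1.202
vertex 1.66 -4.143 -1.422
vertex 2.156 -3.557 -0.643
endloop
endfacet
facet normal 0.011 0.999 0.052
outer loop
vertex 1.73 -2.46 -1.964
vertex 2.199 -2.517 -0.978
vertex 2.82 -2.477 -1.878
endloop
endfacet
facet normal 0.290 0.283 0.914
outer loop
vertex 2.199 -2.517 -0.978
vertex 2.156 -3.557 -0.643
vertex 3.083 -3.155 -1.061
endloop
endfacet
facet normal -0.061 -0.778 0.625
outer loop
vertex 2.156 -3.557 -0.643
vertex 1.66 -4.143 -1.422
vertex 2.75 -4.16 -1.336
endloop
endfacet
facet normal -0.557 -0.718 -0.417
outer loop
vertex 1.66 -4.143 -1.422
vertex 1.397 -3.465 -2.239
vertex 2.281 -4.103 -2.322
endloop
endfacet
facet normal -0.512 0.380 -0.770
outer loop
vertex 1.397 -3.465 -2.239
vertex 1.73 -2.46 -1.964
vertex 2.324 -3.063 -2.657
endloop
endfacet
facet normal 0.945 0.324 -0.035
outer loop
vertex 3.16 -3.492 -2.098
vertex 2.82 -2.477 -1.878
vertex 3.083 -3.155 -1.061
endloop
endfacet
facet normal 0.917 -0.354 0.183
outer loop
vertex 3.16 -3.492 -2.098
vertex 3.083 -3.155 -1.061
vertex 2.75 -4.16 -1.336
endloop
endfacet
facet normal 0.594 -0.736 -0.325
outer loop
vertex 3.16 -3.492 -2.098
vertex 2.75 -4.16 -1.336
vertex 2.281 -4.103 -2.322
endloop
endfacet
facet normal 0.423 -0.294 -0.857
outer loop
vertex 3.16 -3.492 -2.098
vertex 2.281 -4.103 -2.322
vertex 2.324 -3.063 -2.657
endloop
endfacet
facet normal 0.639 0.361 -0.679
outer loop
vertex 3.16 -3.492 -2.098
vertex 2.324 -3.063 -2.657
vertex 2.82 -2.477 -1.878
endloop
endfacet
facet normal 0.557 0.718 0.417
outer loop
vertex 3.083 -3.155 -1.061
vertex 2.82 -2.477 -1.878
vertex 2.199 -2.517 -0.978
endloop
endfacet
facet normal 0.512 -0.380 0.770
outer loop
vertex 2.75 -4.16 -1.336
vertex 3.083 -3.155 -1.061
vertex 2.156 -3.557 -0.643
endloop
endfacet
facet normal -0.011 -0.999 -0.052
outer loop
vertex 2.281 -4.103 -2.322
vertex 2.75 -4.16 -1.336
vertex 1.66 -4.143 -1.422
endloop
endfacet
facet normal -0.290 -0.283 -0.914
outer loop
vertex 2.324 -3.063 -2.657
vertex 2.281 -4.103 -2.322
vertex 1.397 -3.465 -2.239
endloop
endfacet
facet normal 0.061 0.778 -0.625
outer loop
vertex 2.82 -2.477 -1.878
vertex 2.324 -3.063 -2.657
vertex 1.73 -2.46 -1.964
endloop
endfacet
facet normal 0.445 -0.511 -0.735
outer loop
vertex 3.528 -3.642 0.659
vertex 2.987 -4.227 0.738
vertex 2.85 -3.621 0.234
endloop
endfacet
facet normal 0.137 0.976 -0.170
outer loop
vertex 3.528 -3.642 0.659
vertex 2.85 -3.621 0.234
vertex 2.053 -3.153 2.282
endloop
endfacet
facet normal 0.444 -0.511 -0.736
outer loop
vertex 2.85 -3.621 0.234
vertex 2.987 -4.227 0.738
vertex 2.309 -4.205 0.313
endloop
endfacet
facet normal -0.697 0.591 -0.406
outer loop
vertex 2.85 -3.621 0.234
vertex 2.309 -4.205 0.313
vertex 2.053 -3.153 2.282
endloop
endfacet
facet normal 0.444 -0.511 -0.736
outer loop
vertex 2.309 -4.205 0.313
vertex 2.987 -4.227 0.738
vertex 2.446 -4.811 0.817
endloop
endfacet
facet normal -0.974 -0.225 -0.006
outer loop
vertex 2.309 -4.205 0.313
vertex 2.446 -4.811 0.817
vertex 2.053 -3.153 2.282
endloop
endfacet
facet normal 0.444 -0.511 -0.736
outer loop
vertex 2.446 -4.811 0.817
vertex 2.987 -4.227 0.738
vertex 3.124 -4.833 1.242
endloop
endfacet
facet normal -0.416 -0.655 0.630
outer loop
vertex 2.446 -4.811 0.817
vertex 3.124 -4.833 1.242
vertex 2.053 -3.153 2.282
endloop
endfacet
facet normal 0.445 -0.511 -0.735
outer loop
vertex 3.124 -4.833 1.242
vertex 2.987 -4.227 0.738
vertex 3.664 -4.249 1.163
endloop
endfacet
facet normal 0.419 -0.270 0.867
outer loop
vertex 3.124 -4.833 1.242
vertex 3.664 -4.249 1.163
vertex 2.053 -3.153 2.282
endloop
endfacet
facet normal 0.445 -0.511 -0.735
outer loop
vertex 3.664 -4.249 1.163
vertex 2.987 -4.227 0.738
vertex 3.528 -3.642 0.659
endloop
endfacet
facet normal 0.696 0.545 0.468
outer loop
vertex 3.664 -4.249 1.163
vertex 3.528 -3.642 0.659
vertex 2.053 -3.153 2.282
endloop
endfacet

endsolid


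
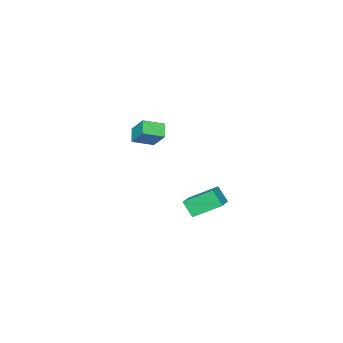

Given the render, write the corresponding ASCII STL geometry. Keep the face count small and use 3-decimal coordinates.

solid 
facet normal -0.770 0.543 -0.335
outer loop
vertex -2.596 -4.165 2.62
vertex -2.342 -3.074 3.804
vertex -1.921 -3.612 1.966
endloop
endfacet
facet normal -0.156 -0.669 -0.727
outer loop
vertex -0.798 -4.406 2.456
vertex -2.596 -4.165 2.62
vertex -1.921 -3.612 1.966
endloop
endfacet
facet normal -0.769 0.544 -0.335
outer loop
vertex -1.921 -3.612 1.966
vertex -2.342 -3.074 3.804
vertex -1.667 -2.522 3.151
endloop
endfacet
facet normal 0.620 0.507 -0.599
outer loop
vertex -1.667 -2.522 3.151
vertex -0.798 -4.406 2.456
vertex -1.921 -3.612 1.966
endloop
endfacet
facet normal -0.620 -0.506 0.600
outer loop
vertex -2.596 -4.165 2.62
vertex -1.219 -3.868 4.294
vertex -2.342 -3.074 3.804
endloop
endfacet
facet normal -0.156 -0.669 -0.727
outer loop
vertex -1.473 -4.958 3.109
vertex -2.596 -4.165 2.62
vertex -0.798 -4.406 2.456
endloop
endfacet
facet normal -0.619 -0.507 0.599
outer loop
vertex -1.473 -4.958 3.109
vertex -1.219 -3.868 4.294
vertex -2.596 -4.165 2.62
endloop
endfacet
facet normal 0.156 0.669 0.727
outer loop
vertex -2.342 -3.074 3.804
vertex -1.219 -3.868 4.294
vertex -1.667 -2.522 3.151
endloop
endfacet
facet normal 0.619 0.507 -0.600
outer loop
vertex -0.544 -3.315 3.64
vertex -0.798 -4.406 2.456
vertex -1.667 -2.522 3.151
endloop
endfacet
facet normal 0.156 0.669 0.727
outer loop
vertex -1.667 -2.522 3.151
vertex -1.219 -3.868 4.294
vertex -0.544 -3.315 3.64
endloop
endfacet
facet normal 0.769 -0.544 0.336
outer loop
vertex -0.544 -3.315 3.64
vertex -1.473 -4.958 3.109
vertex -0.798 -4.406 2.456
endloop
endfacet
facet normal 0.770 -0.543 0.335
outer loop
vertex -1.219 -3.868 4.294
vertex -1.473 -4.958 3.109
vertex -0.544 -3.315 3.64
endloop
endfacet
facet normal -0.860 -0.399 -0.316
outer loop
vertex 1.917 2.141 1.245
vertex 0.929 3.49 2.229
vertex 1.938 2.858 0.283
endloop
endfacet
facet normal 0.510 -0.695 -0.507
outer loop
vertex 3.211 3.45 0.751
vertex 1.917 2.141 1.245
vertex 1.938 2.858 0.283
endloop
endfacet
facet normal -0.860 -0.400 -0.316
outer loop
vertex 1.938 2.858 0.283
vertex 0.929 3.49 2.229
vertex 0.949 4.207 1.267
endloop
endfacet
facet normal 0.017 0.597 -0.802
outer loop
vertex 0.949 4.207 1.267
vertex 3.211 3.45 0.751
vertex 1.938 2.858 0.283
endloop
endfacet
facet normal -0.017 -0.597 0.802
outer loop
vertex 1.917 2.141 1.245
vertex 2.202 4.082 2.697
vertex 0.929 3.49 2.229
endloop
endfacet
facet normal 0.509 -0.695 -0.507
outer loop
vertex 3.191 2.733 1.713
vertex 1.917 2.141 1.245
vertex 3.211 3.45 0.751
endloop
endfacet
facet normal -0.017 -0.597 0.802
outer loop
vertex 3.191 2.733 1.713
vertex 2.202 4.082 2.697
vertex 1.917 2.141 1.245
endloop
endfacet
facet normal -0.510 0.695 0.507
outer loop
vertex 0.929 3.49 2.229
vertex 2.202 4.082 2.697
vertex 0.949 4.207 1.267
endloop
endfacet
facet normal 0.017 0.597 -0.802
outer loop
vertex 2.223 4.799 1.735
vertex 3.211 3.45 0.751
vertex 0.949 4.207 1.267
endloop
endfacet
facet normal -0.509 0.695 0.507
outer loop
vertex 0.949 4.207 1.267
vertex 2.202 4.082 2.697
vertex 2.223 4.799 1.735
endloop
endfacet
facet normal 0.860 0.400 0.316
outer loop
vertex 2.223 4.799 1.735
vertex 3.191 2.733 1.713
vertex 3.211 3.45 0.751
endloop
endfacet
facet normal 0.860 0.400 0.317
outer loop
vertex 2.202 4.082 2.697
vertex 3.191 2.733 1.713
vertex 2.223 4.799 1.735
endloop
endfacet

endsolid


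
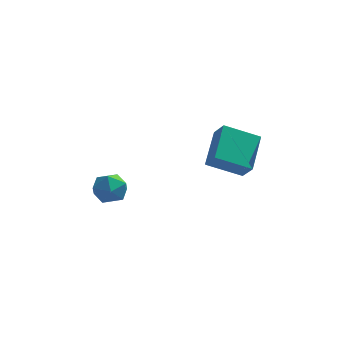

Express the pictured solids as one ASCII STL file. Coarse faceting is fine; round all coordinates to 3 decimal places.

solid 
facet normal -0.216 0.507 0.834
outer loop
vertex -4.455 3.77 -2.456
vertex -3.887 3.163 -1.94
vertex -3.506 3.973 -2.334
endloop
endfacet
facet normal -0.234 0.936 0.263
outer loop
vertex -4.455 3.77 -2.456
vertex -3.506 3.973 -2.334
vertex -3.928 4.112 -3.205
endloop
endfacet
facet normal -0.714 0.673 -0.195
outer loop
vertex -4.455 3.77 -2.456
vertex -3.928 4.112 -3.205
vertex -4.57 3.389 -3.349
endloop
endfacet
facet normal -0.992 0.082 0.093
outer loop
vertex -4.455 3.77 -2.456
vertex -4.57 3.389 -3.349
vertex -4.545 2.802 -2.567
endloop
endfacet
facet normal -0.684 -0.020 0.729
outer loop
vertex -4.455 3.77 -2.456
vertex -4.545 2.802 -2.567
vertex -3.887 3.163 -1.94
endloop
endfacet
facet normal 0.406 0.913 -0.051
outer loop
vertex -3.928 4.112 -3.205
vertex -3.506 3.973 -2.334
vertex -3.035 3.718 -3.153
endloop
endfacet
facet normal 0.437 0.219 0.873
outer loop
vertex -3.506 3.973 -2.334
vertex -3.887 3.163 -1.94
vertex -3.01 3.131 -2.371
endloop
endfacet
facet normal -0.321 -0.635 0.703
outer loop
vertex -3.887 3.163 -1.94
vertex -4.545 2.802 -2.567
vertex -3.652 2.408 -2.515
endloop
endfacet
facet normal -0.821 -0.469 -0.326
outer loop
vertex -4.545 2.802 -2.567
vertex -4.57 3.389 -3.349
vertex -4.074 2.547 -3.386
endloop
endfacet
facet normal -0.371 0.487 -0.791
outer loop
vertex -4.57 3.389 -3.349
vertex -3.928 4.112 -3.205
vertex -3.693 3.357 -3.78
endloop
endfacet
facet normal 0.992 -0.082 -0.093
outer loop
vertex -3.125 2.75 -3.264
vertex -3.035 3.718 -3.153
vertex -3.01 3.131 -2.371
endloop
endfacet
facet normal 0.714 -0.673 0.195
outer loop
vertex -3.125 2.75 -3.264
vertex -3.01 3.131 -2.371
vertex -3.652 2.408 -2.515
endloop
endfacet
facet normal 0.234 -0.936 -0.263
outer loop
vertex -3.125 2.75 -3.264
vertex -3.652 2.408 -2.515
vertex -4.074 2.547 -3.386
endloop
endfacet
facet normal 0.216 -0.507 -0.834
outer loop
vertex -3.125 2.75 -3.264
vertex -4.074 2.547 -3.386
vertex -3.693 3.357 -3.78
endloop
endfacet
facet normal 0.684 0.020 -0.729
outer loop
vertex -3.125 2.75 -3.264
vertex -3.693 3.357 -3.78
vertex -3.035 3.718 -3.153
endloop
endfacet
facet normal 0.821 0.469 0.326
outer loop
vertex -3.01 3.131 -2.371
vertex -3.035 3.718 -3.153
vertex -3.506 3.973 -2.334
endloop
endfacet
facet normal 0.371 -0.487 0.791
outer loop
vertex -3.652 2.408 -2.515
vertex -3.01 3.131 -2.371
vertex -3.887 3.163 -1.94
endloop
endfacet
facet normal -0.406 -0.913 0.051
outer loop
vertex -4.074 2.547 -3.386
vertex -3.652 2.408 -2.515
vertex -4.545 2.802 -2.567
endloop
endfacet
facet normal -0.437 -0.219 -0.873
outer loop
vertex -3.693 3.357 -3.78
vertex -4.074 2.547 -3.386
vertex -4.57 3.389 -3.349
endloop
endfacet
facet normal 0.321 0.635 -0.703
outer loop
vertex -3.035 3.718 -3.153
vertex -3.693 3.357 -3.78
vertex -3.928 4.112 -3.205
endloop
endfacet
facet normal -0.901 -0.093 0.424
outer loop
vertex 1.498 3.694 1.444
vertex 1.029 4.29 0.579
vertex 1.181 1.891 0.375
endloop
endfacet
facet normal 0.408 -0.518 0.752
outer loop
vertex 2.911 2.07 -0.439
vertex 1.498 3.694 1.444
vertex 1.181 1.891 0.375
endloop
endfacet
facet normal -0.901 -0.093 0.424
outer loop
vertex 1.181 1.891 0.375
vertex 1.029 4.29 0.579
vertex 0.712 2.487 -0.49
endloop
endfacet
facet normal -0.150 -0.850 -0.505
outer loop
vertex 0.712 2.487 -0.49
vertex 2.911 2.07 -0.439
vertex 1.181 1.891 0.375
endloop
endfacet
facet normal 0.150 0.850 0.505
outer loop
vertex 1.498 3.694 1.444
vertex 2.759 4.469 -0.235
vertex 1.029 4.29 0.579
endloop
endfacet
facet normal 0.408 -0.518 0.752
outer loop
vertex 3.228 3.873 0.63
vertex 1.498 3.694 1.444
vertex 2.911 2.07 -0.439
endloop
endfacet
facet normal 0.150 0.850 0.505
outer loop
vertex 3.228 3.873 0.63
vertex 2.759 4.469 -0.235
vertex 1.498 3.694 1.444
endloop
endfacet
facet normal -0.408 0.518 -0.752
outer loop
vertex 1.029 4.29 0.579
vertex 2.759 4.469 -0.235
vertex 0.712 2.487 -0.49
endloop
endfacet
facet normal -0.150 -0.850 -0.505
outer loop
vertex 2.442 2.666 -1.304
vertex 2.911 2.07 -0.439
vertex 0.712 2.487 -0.49
endloop
endfacet
facet normal -0.408 0.518 -0.752
outer loop
vertex 0.712 2.487 -0.49
vertex 2.759 4.469 -0.235
vertex 2.442 2.666 -1.304
endloop
endfacet
facet normal 0.901 0.093 -0.424
outer loop
vertex 2.442 2.666 -1.304
vertex 3.228 3.873 0.63
vertex 2.911 2.07 -0.439
endloop
endfacet
facet normal 0.901 0.093 -0.424
outer loop
vertex 2.759 4.469 -0.235
vertex 3.228 3.873 0.63
vertex 2.442 2.666 -1.304
endloop
endfacet

endsolid


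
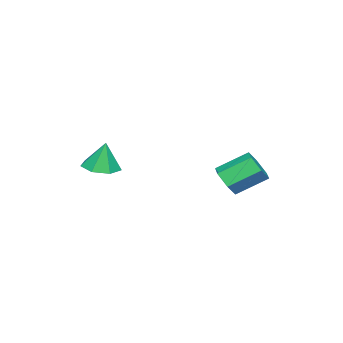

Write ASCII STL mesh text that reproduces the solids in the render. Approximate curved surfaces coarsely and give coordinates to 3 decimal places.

solid 
facet normal 0.454 -0.717 -0.529
outer loop
vertex 0.456 2.173 1.955
vertex -0.37 1.664 1.937
vertex -0.179 2.304 1.233
endloop
endfacet
facet normal 0.605 0.684 -0.408
outer loop
vertex 0.456 2.173 1.955
vertex -0.179 2.304 1.233
vertex -0.424 3.564 2.982
endloop
endfacet
facet normal 0.606 0.684 -0.408
outer loop
vertex -0.424 3.564 2.982
vertex -0.179 2.304 1.233
vertex -1.059 3.696 2.26
endloop
endfacet
facet normal -0.453 0.717 0.530
outer loop
vertex -0.424 3.564 2.982
vertex -1.059 3.696 2.26
vertex -1.25 3.056 2.963
endloop
endfacet
facet normal 0.453 -0.717 -0.529
outer loop
vertex -0.179 2.304 1.233
vertex -0.37 1.664 1.937
vertex -1.005 1.796 1.215
endloop
endfacet
facet normal -0.264 0.459 -0.848
outer loop
vertex -0.179 2.304 1.233
vertex -1.005 1.796 1.215
vertex -1.059 3.696 2.26
endloop
endfacet
facet normal -0.265 0.459 -0.848
outer loop
vertex -1.059 3.696 2.26
vertex -1.005 1.796 1.215
vertex -1.884 3.187 2.242
endloop
endfacet
facet normal -0.454 0.717 0.529
outer loop
vertex -1.059 3.696 2.26
vertex -1.884 3.187 2.242
vertex -1.25 3.056 2.963
endloop
endfacet
facet normal 0.453 -0.717 -0.530
outer loop
vertex -1.005 1.796 1.215
vertex -0.37 1.664 1.937
vertex -1.196 1.156 1.918
endloop
endfacet
facet normal -0.869 -0.224 -0.440
outer loop
vertex -1.005 1.796 1.215
vertex -1.196 1.156 1.918
vertex -1.884 3.187 2.242
endloop
endfacet
facet normal -0.869 -0.224 -0.441
outer loop
vertex -1.884 3.187 2.242
vertex -1.196 1.156 1.918
vertex -2.076 2.547 2.945
endloop
endfacet
facet normal -0.453 0.717 0.529
outer loop
vertex -1.884 3.187 2.242
vertex -2.076 2.547 2.945
vertex -1.25 3.056 2.963
endloop
endfacet
facet normal 0.453 -0.717 -0.530
outer loop
vertex -1.196 1.156 1.918
vertex -0.37 1.664 1.937
vertex -0.561 1.024 2.64
endloop
endfacet
facet normal -0.605 -0.684 0.407
outer loop
vertex -1.196 1.156 1.918
vertex -0.561 1.024 2.64
vertex -2.076 2.547 2.945
endloop
endfacet
facet normal -0.605 -0.684 0.408
outer loop
vertex -2.076 2.547 2.945
vertex -0.561 1.024 2.64
vertex -1.441 2.416 3.667
endloop
endfacet
facet normal -0.454 0.717 0.529
outer loop
vertex -2.076 2.547 2.945
vertex -1.441 2.416 3.667
vertex -1.25 3.056 2.963
endloop
endfacet
facet normal 0.454 -0.717 -0.529
outer loop
vertex -0.561 1.024 2.64
vertex -0.37 1.664 1.937
vertex 0.264 1.533 2.658
endloop
endfacet
facet normal 0.264 -0.459 0.848
outer loop
vertex -0.561 1.024 2.64
vertex 0.264 1.533 2.658
vertex -1.441 2.416 3.667
endloop
endfacet
facet normal 0.264 -0.459 0.848
outer loop
vertex -1.441 2.416 3.667
vertex 0.264 1.533 2.658
vertex -0.615 2.924 3.685
endloop
endfacet
facet normal -0.453 0.717 0.529
outer loop
vertex -1.441 2.416 3.667
vertex -0.615 2.924 3.685
vertex -1.25 3.056 2.963
endloop
endfacet
facet normal 0.453 -0.717 -0.529
outer loop
vertex 0.264 1.533 2.658
vertex -0.37 1.664 1.937
vertex 0.456 2.173 1.955
endloop
endfacet
facet normal 0.869 0.224 0.441
outer loop
vertex 0.264 1.533 2.658
vertex 0.456 2.173 1.955
vertex -0.615 2.924 3.685
endloop
endfacet
facet normal 0.869 0.225 0.441
outer loop
vertex -0.615 2.924 3.685
vertex 0.456 2.173 1.955
vertex -0.424 3.564 2.982
endloop
endfacet
facet normal -0.453 0.717 0.530
outer loop
vertex -0.615 2.924 3.685
vertex -0.424 3.564 2.982
vertex -1.25 3.056 2.963
endloop
endfacet
facet normal 0.005 -0.168 -0.986
outer loop
vertex 3.539 -4.226 3.285
vertex 2.855 -3.468 3.152
vertex 3.883 -3.412 3.148
endloop
endfacet
facet normal 0.801 -0.246 0.546
outer loop
vertex 3.539 -4.226 3.285
vertex 3.883 -3.412 3.148
vertex 2.845 -3.192 4.768
endloop
endfacet
facet normal 0.005 -0.168 -0.986
outer loop
vertex 3.883 -3.412 3.148
vertex 2.855 -3.468 3.152
vertex 3.452 -2.641 3.014
endloop
endfacet
facet normal 0.760 0.497 0.419
outer loop
vertex 3.883 -3.412 3.148
vertex 3.452 -2.641 3.014
vertex 2.845 -3.192 4.768
endloop
endfacet
facet normal 0.006 -0.169 -0.986
outer loop
vertex 3.452 -2.641 3.014
vertex 2.855 -3.468 3.152
vertex 2.572 -2.492 2.983
endloop
endfacet
facet normal 0.145 0.928 0.342
outer loop
vertex 3.452 -2.641 3.014
vertex 2.572 -2.492 2.983
vertex 2.845 -3.192 4.768
endloop
endfacet
facet normal 0.005 -0.169 -0.986
outer loop
vertex 2.572 -2.492 2.983
vertex 2.855 -3.468 3.152
vertex 1.904 -3.079 3.08
endloop
endfacet
facet normal -0.581 0.723 0.373
outer loop
vertex 2.572 -2.492 2.983
vertex 1.904 -3.079 3.08
vertex 2.845 -3.192 4.768
endloop
endfacet
facet normal 0.006 -0.168 -0.986
outer loop
vertex 1.904 -3.079 3.08
vertex 2.855 -3.468 3.152
vertex 1.952 -3.958 3.23
endloop
endfacet
facet normal -0.872 0.036 0.488
outer loop
vertex 1.904 -3.079 3.08
vertex 1.952 -3.958 3.23
vertex 2.845 -3.192 4.768
endloop
endfacet
facet normal 0.006 -0.168 -0.986
outer loop
vertex 1.952 -3.958 3.23
vertex 2.855 -3.468 3.152
vertex 2.68 -4.469 3.322
endloop
endfacet
facet normal -0.508 -0.616 0.602
outer loop
vertex 1.952 -3.958 3.23
vertex 2.68 -4.469 3.322
vertex 2.845 -3.192 4.768
endloop
endfacet
facet normal 0.005 -0.168 -0.986
outer loop
vertex 2.68 -4.469 3.322
vertex 2.855 -3.468 3.152
vertex 3.539 -4.226 3.285
endloop
endfacet
facet normal 0.237 -0.741 0.628
outer loop
vertex 2.68 -4.469 3.322
vertex 3.539 -4.226 3.285
vertex 2.845 -3.192 4.768
endloop
endfacet

endsolid


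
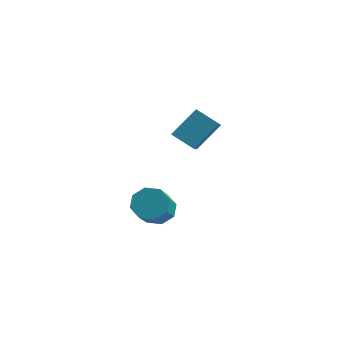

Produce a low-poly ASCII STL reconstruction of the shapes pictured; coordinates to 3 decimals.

solid 
facet normal -0.866 -0.058 0.497
outer loop
vertex -1.944 0.07 5.022
vertex -2.73 1.759 3.851
vertex -2.561 -1.053 3.815
endloop
endfacet
facet normal 0.357 -0.768 0.532
outer loop
vertex -1.47 -0.979 3.189
vertex -1.944 0.07 5.022
vertex -2.561 -1.053 3.815
endloop
endfacet
facet normal -0.866 -0.058 0.497
outer loop
vertex -2.561 -1.053 3.815
vertex -2.73 1.759 3.851
vertex -3.347 0.637 2.644
endloop
endfacet
facet normal -0.350 -0.638 -0.686
outer loop
vertex -3.347 0.637 2.644
vertex -1.47 -0.979 3.189
vertex -2.561 -1.053 3.815
endloop
endfacet
facet normal 0.350 0.638 0.686
outer loop
vertex -1.944 0.07 5.022
vertex -1.639 1.833 3.225
vertex -2.73 1.759 3.851
endloop
endfacet
facet normal 0.357 -0.768 0.532
outer loop
vertex -0.853 0.143 4.396
vertex -1.944 0.07 5.022
vertex -1.47 -0.979 3.189
endloop
endfacet
facet normal 0.351 0.638 0.686
outer loop
vertex -0.853 0.143 4.396
vertex -1.639 1.833 3.225
vertex -1.944 0.07 5.022
endloop
endfacet
facet normal -0.357 0.768 -0.532
outer loop
vertex -2.73 1.759 3.851
vertex -1.639 1.833 3.225
vertex -3.347 0.637 2.644
endloop
endfacet
facet normal -0.351 -0.638 -0.685
outer loop
vertex -2.256 0.71 2.018
vertex -1.47 -0.979 3.189
vertex -3.347 0.637 2.644
endloop
endfacet
facet normal -0.357 0.768 -0.532
outer loop
vertex -3.347 0.637 2.644
vertex -1.639 1.833 3.225
vertex -2.256 0.71 2.018
endloop
endfacet
facet normal 0.866 0.058 -0.497
outer loop
vertex -2.256 0.71 2.018
vertex -0.853 0.143 4.396
vertex -1.47 -0.979 3.189
endloop
endfacet
facet normal 0.866 0.058 -0.497
outer loop
vertex -1.639 1.833 3.225
vertex -0.853 0.143 4.396
vertex -2.256 0.71 2.018
endloop
endfacet
facet normal -0.248 0.719 -0.650
outer loop
vertex -3.252 -0.735 -2.515
vertex -3.745 -0.315 -1.862
vertex -2.871 -0.271 -2.147
endloop
endfacet
facet normal 0.803 -0.222 -0.553
outer loop
vertex -3.252 -0.735 -2.515
vertex -2.871 -0.271 -2.147
vertex -2.723 -2.266 -1.132
endloop
endfacet
facet normal 0.804 -0.221 -0.552
outer loop
vertex -2.723 -2.266 -1.132
vertex -2.871 -0.271 -2.147
vertex -2.342 -1.801 -0.764
endloop
endfacet
facet normal 0.249 -0.718 0.650
outer loop
vertex -2.723 -2.266 -1.132
vertex -2.342 -1.801 -0.764
vertex -3.215 -1.845 -0.478
endloop
endfacet
facet normal -0.248 0.718 -0.650
outer loop
vertex -2.871 -0.271 -2.147
vertex -3.745 -0.315 -1.862
vertex -3.002 0.168 -1.612
endloop
endfacet
facet normal 0.951 0.310 -0.021
outer loop
vertex -2.871 -0.271 -2.147
vertex -3.002 0.168 -1.612
vertex -2.342 -1.801 -0.764
endloop
endfacet
facet normal 0.951 0.310 -0.021
outer loop
vertex -2.342 -1.801 -0.764
vertex -3.002 0.168 -1.612
vertex -2.473 -1.363 -0.229
endloop
endfacet
facet normal 0.249 -0.719 0.649
outer loop
vertex -2.342 -1.801 -0.764
vertex -2.473 -1.363 -0.229
vertex -3.215 -1.845 -0.478
endloop
endfacet
facet normal -0.248 0.718 -0.650
outer loop
vertex -3.002 0.168 -1.612
vertex -3.745 -0.315 -1.862
vertex -3.568 0.324 -1.223
endloop
endfacet
facet normal 0.541 0.659 0.523
outer loop
vertex -3.002 0.168 -1.612
vertex -3.568 0.324 -1.223
vertex -2.473 -1.363 -0.229
endloop
endfacet
facet normal 0.541 0.659 0.523
outer loop
vertex -2.473 -1.363 -0.229
vertex -3.568 0.324 -1.223
vertex -3.039 -1.207 0.16
endloop
endfacet
facet normal 0.249 -0.718 0.650
outer loop
vertex -2.473 -1.363 -0.229
vertex -3.039 -1.207 0.16
vertex -3.215 -1.845 -0.478
endloop
endfacet
facet normal -0.249 0.718 -0.650
outer loop
vertex -3.568 0.324 -1.223
vertex -3.745 -0.315 -1.862
vertex -4.237 0.106 -1.208
endloop
endfacet
facet normal -0.186 0.623 0.760
outer loop
vertex -3.568 0.324 -1.223
vertex -4.237 0.106 -1.208
vertex -3.039 -1.207 0.16
endloop
endfacet
facet normal -0.186 0.623 0.760
outer loop
vertex -3.039 -1.207 0.16
vertex -4.237 0.106 -1.208
vertex -3.708 -1.425 0.175
endloop
endfacet
facet normal 0.249 -0.718 0.650
outer loop
vertex -3.039 -1.207 0.16
vertex -3.708 -1.425 0.175
vertex -3.215 -1.845 -0.478
endloop
endfacet
facet normal -0.249 0.718 -0.650
outer loop
vertex -4.237 0.106 -1.208
vertex -3.745 -0.315 -1.862
vertex -4.618 -0.359 -1.576
endloop
endfacet
facet normal -0.804 0.221 0.552
outer loop
vertex -4.237 0.106 -1.208
vertex -4.618 -0.359 -1.576
vertex -3.708 -1.425 0.175
endloop
endfacet
facet normal -0.804 0.222 0.552
outer loop
vertex -3.708 -1.425 0.175
vertex -4.618 -0.359 -1.576
vertex -4.089 -1.889 -0.193
endloop
endfacet
facet normal 0.248 -0.719 0.650
outer loop
vertex -3.708 -1.425 0.175
vertex -4.089 -1.889 -0.193
vertex -3.215 -1.845 -0.478
endloop
endfacet
facet normal -0.249 0.719 -0.649
outer loop
vertex -4.618 -0.359 -1.576
vertex -3.745 -0.315 -1.862
vertex -4.487 -0.797 -2.111
endloop
endfacet
facet normal -0.951 -0.310 0.021
outer loop
vertex -4.618 -0.359 -1.576
vertex -4.487 -0.797 -2.111
vertex -4.089 -1.889 -0.193
endloop
endfacet
facet normal -0.951 -0.309 0.021
outer loop
vertex -4.089 -1.889 -0.193
vertex -4.487 -0.797 -2.111
vertex -3.958 -2.328 -0.728
endloop
endfacet
facet normal 0.248 -0.718 0.650
outer loop
vertex -4.089 -1.889 -0.193
vertex -3.958 -2.328 -0.728
vertex -3.215 -1.845 -0.478
endloop
endfacet
facet normal -0.249 0.718 -0.650
outer loop
vertex -4.487 -0.797 -2.111
vertex -3.745 -0.315 -1.862
vertex -3.921 -0.953 -2.5
endloop
endfacet
facet normal -0.541 -0.659 -0.523
outer loop
vertex -4.487 -0.797 -2.111
vertex -3.921 -0.953 -2.5
vertex -3.958 -2.328 -0.728
endloop
endfacet
facet normal -0.541 -0.659 -0.523
outer loop
vertex -3.958 -2.328 -0.728
vertex -3.921 -0.953 -2.5
vertex -3.392 -2.484 -1.117
endloop
endfacet
facet normal 0.248 -0.718 0.650
outer loop
vertex -3.958 -2.328 -0.728
vertex -3.392 -2.484 -1.117
vertex -3.215 -1.845 -0.478
endloop
endfacet
facet normal -0.249 0.718 -0.650
outer loop
vertex -3.921 -0.953 -2.5
vertex -3.745 -0.315 -1.862
vertex -3.252 -0.735 -2.515
endloop
endfacet
facet normal 0.186 -0.623 -0.760
outer loop
vertex -3.921 -0.953 -2.5
vertex -3.252 -0.735 -2.515
vertex -3.392 -2.484 -1.117
endloop
endfacet
facet normal 0.186 -0.623 -0.760
outer loop
vertex -3.392 -2.484 -1.117
vertex -3.252 -0.735 -2.515
vertex -2.723 -2.266 -1.132
endloop
endfacet
facet normal 0.249 -0.718 0.650
outer loop
vertex -3.392 -2.484 -1.117
vertex -2.723 -2.266 -1.132
vertex -3.215 -1.845 -0.478
endloop
endfacet

endsolid


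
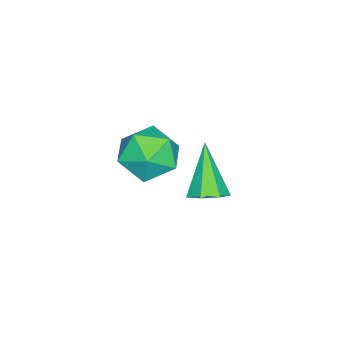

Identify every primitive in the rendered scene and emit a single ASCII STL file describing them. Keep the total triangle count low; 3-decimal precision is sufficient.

solid 
facet normal 0.551 0.293 -0.781
outer loop
vertex 1.3 1.708 -1.632
vertex 0.846 2.24 -1.753
vertex 1.427 2.237 -1.344
endloop
endfacet
facet normal 0.599 -0.489 0.634
outer loop
vertex 1.3 1.708 -1.632
vertex 1.427 2.237 -1.344
vertex -0.246 1.66 -0.207
endloop
endfacet
facet normal 0.551 0.293 -0.781
outer loop
vertex 1.427 2.237 -1.344
vertex 0.846 2.24 -1.753
vertex 1.116 2.769 -1.364
endloop
endfacet
facet normal 0.463 0.302 0.834
outer loop
vertex 1.427 2.237 -1.344
vertex 1.116 2.769 -1.364
vertex -0.246 1.66 -0.207
endloop
endfacet
facet normal 0.552 0.293 -0.781
outer loop
vertex 1.116 2.769 -1.364
vertex 0.846 2.24 -1.753
vertex 0.602 2.903 -1.677
endloop
endfacet
facet normal -0.150 0.796 0.587
outer loop
vertex 1.116 2.769 -1.364
vertex 0.602 2.903 -1.677
vertex -0.246 1.66 -0.207
endloop
endfacet
facet normal 0.551 0.293 -0.781
outer loop
vertex 0.602 2.903 -1.677
vertex 0.846 2.24 -1.753
vertex 0.272 2.537 -2.047
endloop
endfacet
facet normal -0.778 0.623 0.078
outer loop
vertex 0.602 2.903 -1.677
vertex 0.272 2.537 -2.047
vertex -0.246 1.66 -0.207
endloop
endfacet
facet normal 0.552 0.293 -0.781
outer loop
vertex 0.272 2.537 -2.047
vertex 0.846 2.24 -1.753
vertex 0.374 1.948 -2.196
endloop
endfacet
facet normal -0.948 -0.086 -0.308
outer loop
vertex 0.272 2.537 -2.047
vertex 0.374 1.948 -2.196
vertex -0.246 1.66 -0.207
endloop
endfacet
facet normal 0.552 0.293 -0.781
outer loop
vertex 0.374 1.948 -2.196
vertex 0.846 2.24 -1.753
vertex 0.832 1.579 -2.011
endloop
endfacet
facet normal -0.531 -0.800 -0.281
outer loop
vertex 0.374 1.948 -2.196
vertex 0.832 1.579 -2.011
vertex -0.246 1.66 -0.207
endloop
endfacet
facet normal 0.552 0.293 -0.781
outer loop
vertex 0.832 1.579 -2.011
vertex 0.846 2.24 -1.753
vertex 1.3 1.708 -1.632
endloop
endfacet
facet normal 0.158 -0.978 0.138
outer loop
vertex 0.832 1.579 -2.011
vertex 1.3 1.708 -1.632
vertex -0.246 1.66 -0.207
endloop
endfacet
facet normal -0.727 0.428 0.538
outer loop
vertex 2.285 1.902 1.879
vertex 2.267 1.059 2.525
vertex 2.908 1.879 2.739
endloop
endfacet
facet normal -0.303 0.921 0.244
outer loop
vertex 2.285 1.902 1.879
vertex 2.908 1.879 2.739
vertex 3.288 2.248 1.819
endloop
endfacet
facet normal -0.314 0.829 -0.464
outer loop
vertex 2.285 1.902 1.879
vertex 3.288 2.248 1.819
vertex 2.882 1.656 1.036
endloop
endfacet
facet normal -0.744 0.278 -0.608
outer loop
vertex 2.285 1.902 1.879
vertex 2.882 1.656 1.036
vertex 2.251 0.922 1.473
endloop
endfacet
facet normal -0.999 0.030 0.011
outer loop
vertex 2.285 1.902 1.879
vertex 2.251 0.922 1.473
vertex 2.267 1.059 2.525
endloop
endfacet
facet normal 0.364 0.803 0.472
outer loop
vertex 3.288 2.248 1.819
vertex 2.908 1.879 2.739
vertex 3.889 1.618 2.427
endloop
endfacet
facet normal -0.323 0.005 0.946
outer loop
vertex 2.908 1.879 2.739
vertex 2.267 1.059 2.525
vertex 3.258 0.884 2.864
endloop
endfacet
facet normal -0.764 -0.638 0.095
outer loop
vertex 2.267 1.059 2.525
vertex 2.251 0.922 1.473
vertex 2.852 0.292 2.081
endloop
endfacet
facet normal -0.351 -0.237 -0.906
outer loop
vertex 2.251 0.922 1.473
vertex 2.882 1.656 1.036
vertex 3.232 0.661 1.161
endloop
endfacet
facet normal 0.346 0.653 -0.673
outer loop
vertex 2.882 1.656 1.036
vertex 3.288 2.248 1.819
vertex 3.873 1.481 1.375
endloop
endfacet
facet normal 0.744 -0.278 0.608
outer loop
vertex 3.855 0.638 2.021
vertex 3.889 1.618 2.427
vertex 3.258 0.884 2.864
endloop
endfacet
facet normal 0.314 -0.829 0.464
outer loop
vertex 3.855 0.638 2.021
vertex 3.258 0.884 2.864
vertex 2.852 0.292 2.081
endloop
endfacet
facet normal 0.303 -0.921 -0.244
outer loop
vertex 3.855 0.638 2.021
vertex 2.852 0.292 2.081
vertex 3.232 0.661 1.161
endloop
endfacet
facet normal 0.727 -0.428 -0.538
outer loop
vertex 3.855 0.638 2.021
vertex 3.232 0.661 1.161
vertex 3.873 1.481 1.375
endloop
endfacet
facet normal 0.999 -0.030 -0.011
outer loop
vertex 3.855 0.638 2.021
vertex 3.873 1.481 1.375
vertex 3.889 1.618 2.427
endloop
endfacet
facet normal 0.351 0.237 0.906
outer loop
vertex 3.258 0.884 2.864
vertex 3.889 1.618 2.427
vertex 2.908 1.879 2.739
endloop
endfacet
facet normal -0.346 -0.653 0.673
outer loop
vertex 2.852 0.292 2.081
vertex 3.258 0.884 2.864
vertex 2.267 1.059 2.525
endloop
endfacet
facet normal -0.364 -0.803 -0.472
outer loop
vertex 3.232 0.661 1.161
vertex 2.852 0.292 2.081
vertex 2.251 0.922 1.473
endloop
endfacet
facet normal 0.323 -0.005 -0.946
outer loop
vertex 3.873 1.481 1.375
vertex 3.232 0.661 1.161
vertex 2.882 1.656 1.036
endloop
endfacet
facet normal 0.764 0.638 -0.095
outer loop
vertex 3.889 1.618 2.427
vertex 3.873 1.481 1.375
vertex 3.288 2.248 1.819
endloop
endfacet

endsolid


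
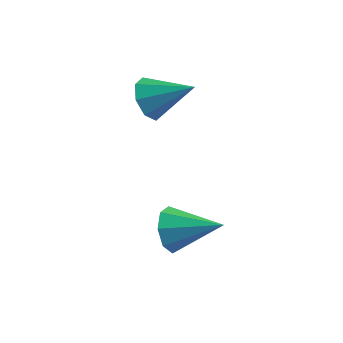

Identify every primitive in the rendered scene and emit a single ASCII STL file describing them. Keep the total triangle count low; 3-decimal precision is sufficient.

solid 
facet normal -0.833 -0.215 -0.510
outer loop
vertex -2.254 -1.0 3.011
vertex -2.618 -0.673 3.468
vertex -2.312 -0.504 2.897
endloop
endfacet
facet normal 0.841 -0.026 -0.540
outer loop
vertex -2.254 -1.0 3.011
vertex -2.312 -0.504 2.897
vertex -1.502 -0.387 4.152
endloop
endfacet
facet normal -0.833 -0.213 -0.510
outer loop
vertex -2.312 -0.504 2.897
vertex -2.618 -0.673 3.468
vertex -2.549 -0.106 3.118
endloop
endfacet
facet normal 0.625 0.629 -0.462
outer loop
vertex -2.312 -0.504 2.897
vertex -2.549 -0.106 3.118
vertex -1.502 -0.387 4.152
endloop
endfacet
facet normal -0.833 -0.214 -0.511
outer loop
vertex -2.549 -0.106 3.118
vertex -2.618 -0.673 3.468
vertex -2.827 -0.041 3.544
endloop
endfacet
facet normal 0.247 0.969 0.013
outer loop
vertex -2.549 -0.106 3.118
vertex -2.827 -0.041 3.544
vertex -1.502 -0.387 4.152
endloop
endfacet
facet normal -0.833 -0.214 -0.509
outer loop
vertex -2.827 -0.041 3.544
vertex -2.618 -0.673 3.468
vertex -2.982 -0.346 3.926
endloop
endfacet
facet normal -0.070 0.793 0.605
outer loop
vertex -2.827 -0.041 3.544
vertex -2.982 -0.346 3.926
vertex -1.502 -0.387 4.152
endloop
endfacet
facet normal -0.833 -0.214 -0.509
outer loop
vertex -2.982 -0.346 3.926
vertex -2.618 -0.673 3.468
vertex -2.924 -0.843 4.04
endloop
endfacet
facet normal -0.142 0.206 0.968
outer loop
vertex -2.982 -0.346 3.926
vertex -2.924 -0.843 4.04
vertex -1.502 -0.387 4.152
endloop
endfacet
facet normal -0.833 -0.214 -0.509
outer loop
vertex -2.924 -0.843 4.04
vertex -2.618 -0.673 3.468
vertex -2.687 -1.24 3.819
endloop
endfacet
facet normal 0.074 -0.451 0.890
outer loop
vertex -2.924 -0.843 4.04
vertex -2.687 -1.24 3.819
vertex -1.502 -0.387 4.152
endloop
endfacet
facet normal -0.834 -0.213 -0.509
outer loop
vertex -2.687 -1.24 3.819
vertex -2.618 -0.673 3.468
vertex -2.41 -1.305 3.392
endloop
endfacet
facet normal 0.452 -0.790 0.414
outer loop
vertex -2.687 -1.24 3.819
vertex -2.41 -1.305 3.392
vertex -1.502 -0.387 4.152
endloop
endfacet
facet normal -0.833 -0.213 -0.511
outer loop
vertex -2.41 -1.305 3.392
vertex -2.618 -0.673 3.468
vertex -2.254 -1.0 3.011
endloop
endfacet
facet normal 0.769 -0.614 -0.177
outer loop
vertex -2.41 -1.305 3.392
vertex -2.254 -1.0 3.011
vertex -1.502 -0.387 4.152
endloop
endfacet
facet normal -0.905 -0.191 -0.379
outer loop
vertex -0.272 -3.856 1.005
vertex -0.543 -3.444 1.444
vertex -0.3 -3.382 0.833
endloop
endfacet
facet normal 0.749 -0.187 -0.636
outer loop
vertex -0.272 -3.856 1.005
vertex -0.3 -3.382 0.833
vertex 0.723 -3.176 1.976
endloop
endfacet
facet normal -0.905 -0.190 -0.379
outer loop
vertex -0.3 -3.382 0.833
vertex -0.543 -3.444 1.444
vertex -0.47 -2.944 1.019
endloop
endfacet
facet normal 0.599 0.499 -0.626
outer loop
vertex -0.3 -3.382 0.833
vertex -0.47 -2.944 1.019
vertex 0.723 -3.176 1.976
endloop
endfacet
facet normal -0.905 -0.191 -0.380
outer loop
vertex -0.47 -2.944 1.019
vertex -0.543 -3.444 1.444
vertex -0.683 -2.799 1.453
endloop
endfacet
facet normal 0.311 0.937 -0.160
outer loop
vertex -0.47 -2.944 1.019
vertex -0.683 -2.799 1.453
vertex 0.723 -3.176 1.976
endloop
endfacet
facet normal -0.904 -0.191 -0.382
outer loop
vertex -0.683 -2.799 1.453
vertex -0.543 -3.444 1.444
vertex -0.815 -3.031 1.882
endloop
endfacet
facet normal 0.052 0.872 0.487
outer loop
vertex -0.683 -2.799 1.453
vertex -0.815 -3.031 1.882
vertex 0.723 -3.176 1.976
endloop
endfacet
facet normal -0.905 -0.192 -0.381
outer loop
vertex -0.815 -3.031 1.882
vertex -0.543 -3.444 1.444
vertex -0.787 -3.505 2.054
endloop
endfacet
facet normal -0.025 0.340 0.940
outer loop
vertex -0.815 -3.031 1.882
vertex -0.787 -3.505 2.054
vertex 0.723 -3.176 1.976
endloop
endfacet
facet normal -0.905 -0.190 -0.381
outer loop
vertex -0.787 -3.505 2.054
vertex -0.543 -3.444 1.444
vertex -0.617 -3.943 1.869
endloop
endfacet
facet normal 0.123 -0.345 0.930
outer loop
vertex -0.787 -3.505 2.054
vertex -0.617 -3.943 1.869
vertex 0.723 -3.176 1.976
endloop
endfacet
facet normal -0.905 -0.190 -0.381
outer loop
vertex -0.617 -3.943 1.869
vertex -0.543 -3.444 1.444
vertex -0.403 -4.089 1.434
endloop
endfacet
facet normal 0.411 -0.784 0.465
outer loop
vertex -0.617 -3.943 1.869
vertex -0.403 -4.089 1.434
vertex 0.723 -3.176 1.976
endloop
endfacet
facet normal -0.905 -0.191 -0.380
outer loop
vertex -0.403 -4.089 1.434
vertex -0.543 -3.444 1.444
vertex -0.272 -3.856 1.005
endloop
endfacet
facet normal 0.671 -0.718 -0.185
outer loop
vertex -0.403 -4.089 1.434
vertex -0.272 -3.856 1.005
vertex 0.723 -3.176 1.976
endloop
endfacet

endsolid
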